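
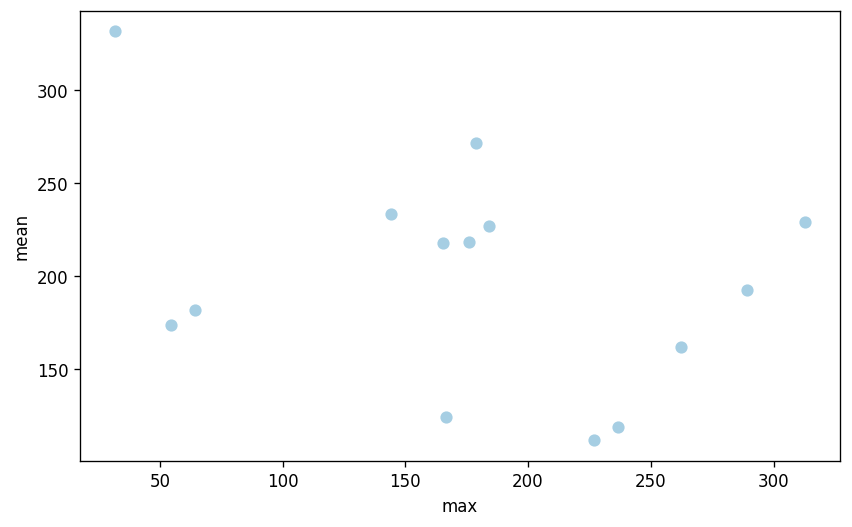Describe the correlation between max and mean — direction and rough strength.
Points are negatively correlated; weak (|r| ≈ 0.3).

negative, weak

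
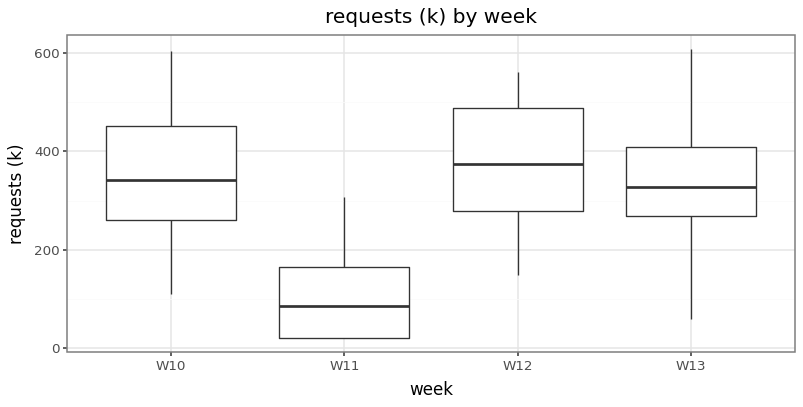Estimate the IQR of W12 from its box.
≈ 200

Q3 ≈ 500, Q1 ≈ 300; IQR ≈ 200.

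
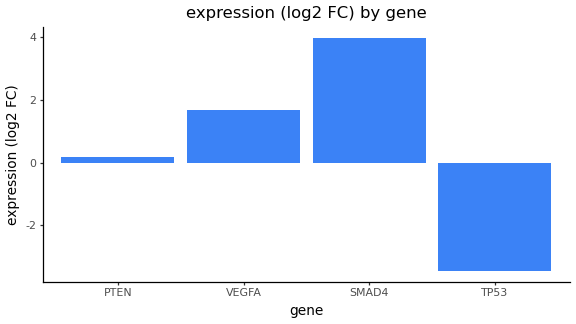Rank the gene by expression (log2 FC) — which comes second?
Top 3: SMAD4 ≈ 4, VEGFA ≈ 2, PTEN ≈ 0.

VEGFA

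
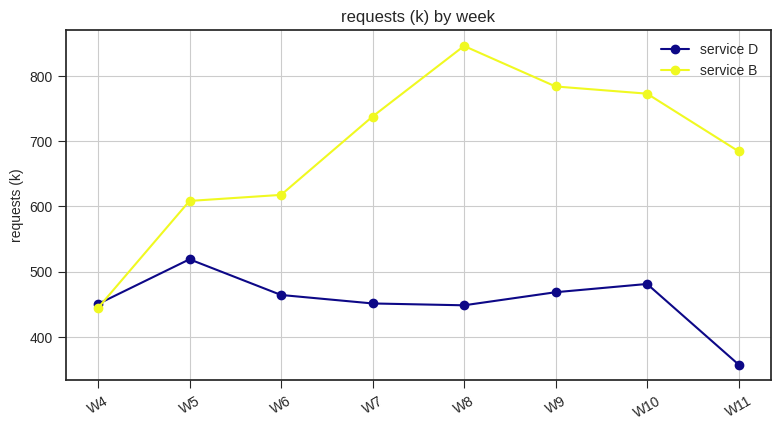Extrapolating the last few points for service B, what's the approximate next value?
Last three: 800, 750, 700 → slope ≈ -50/step → next ≈ 650.

≈ 650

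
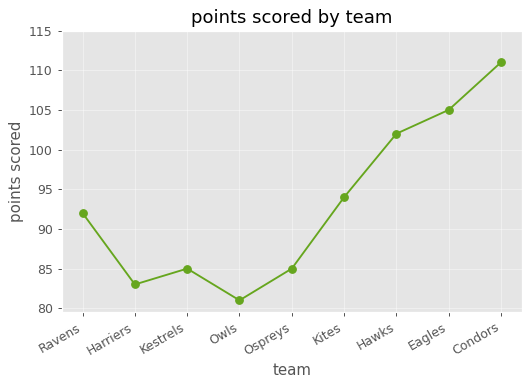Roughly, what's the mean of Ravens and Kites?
(90 + 95) / 2 ≈ 92.

≈ 92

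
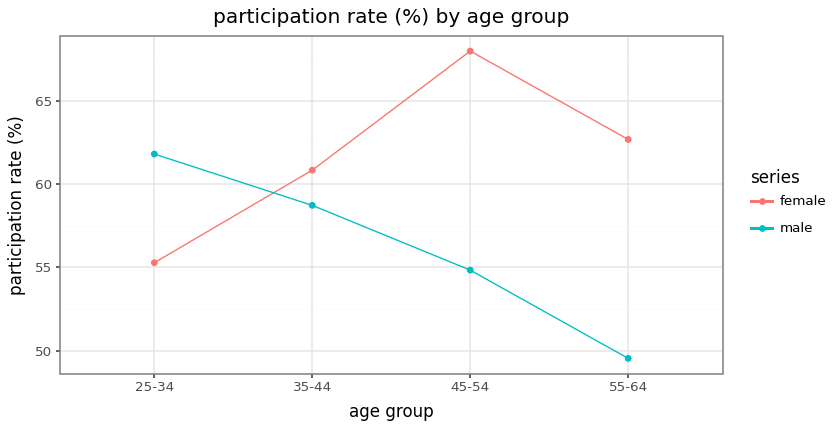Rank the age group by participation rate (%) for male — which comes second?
Top 3 for male: 25-34 ≈ 62, 35-44 ≈ 58, 45-54 ≈ 54.

35-44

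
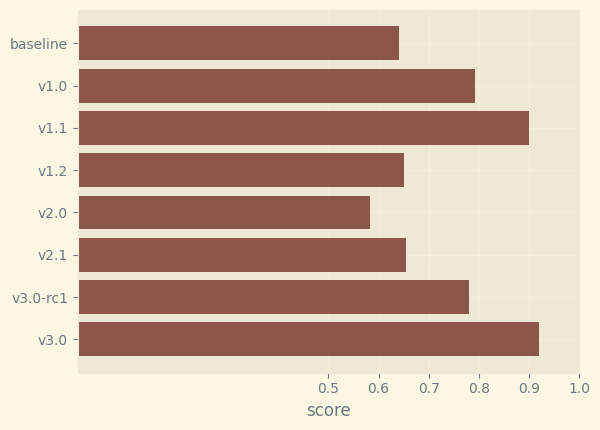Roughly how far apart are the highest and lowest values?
Max v3.0 ≈ 0.9, min v2.0 ≈ 0.6; range ≈ 0.3.

≈ 0.3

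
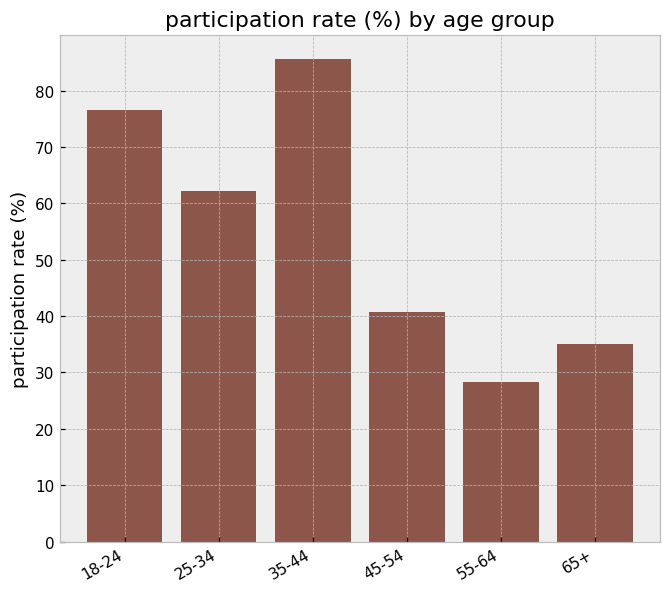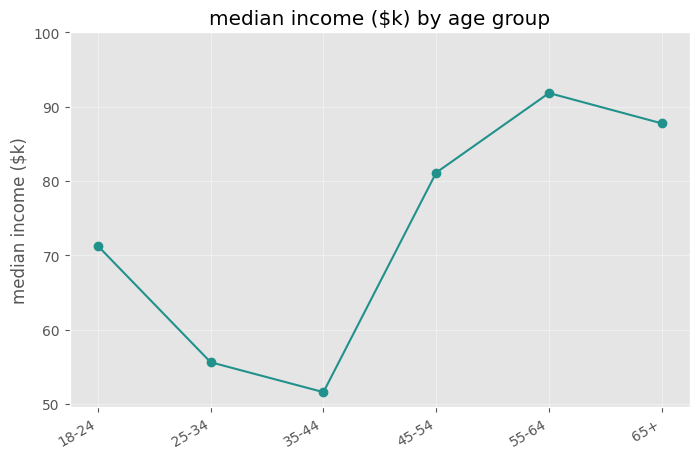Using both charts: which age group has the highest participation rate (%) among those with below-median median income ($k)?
Chart 2 median median income ($k) ≈ 80; below-median age groups: 18-24, 25-34, 35-44. Among those, 35-44 has the highest participation rate (%) (≈ 90).

35-44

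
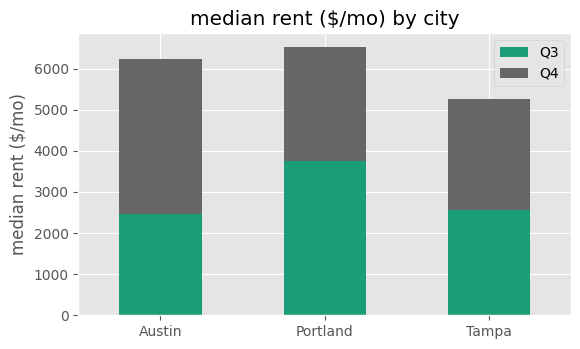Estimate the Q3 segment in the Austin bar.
≈ 2000

Q3 top ≈ 2000, bottom ≈ 0; segment ≈ 2000.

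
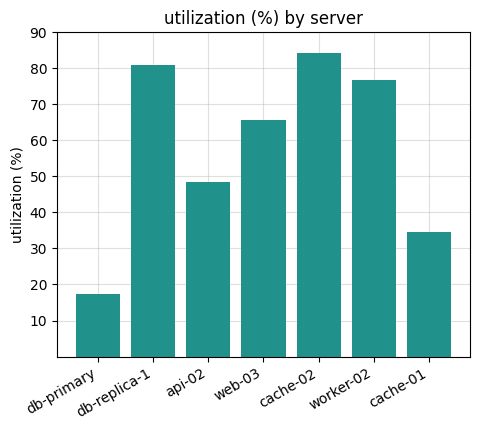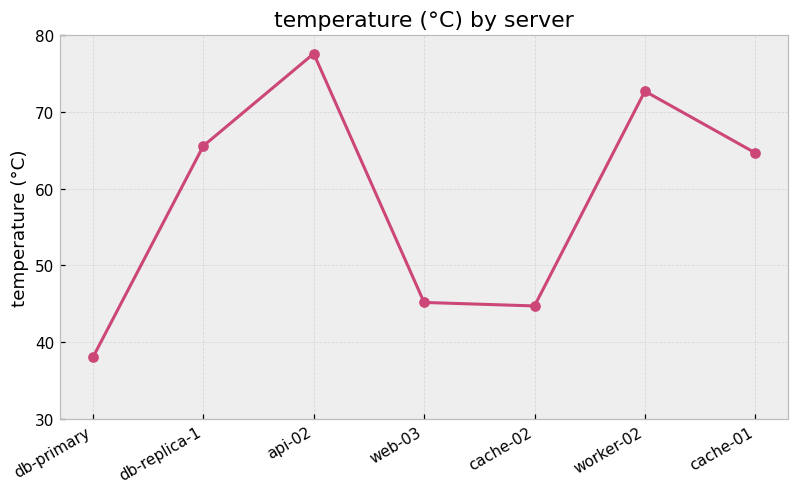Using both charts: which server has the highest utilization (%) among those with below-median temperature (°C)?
Chart 2 median temperature (°C) ≈ 60; below-median servers: db-primary, web-03, cache-02. Among those, cache-02 has the highest utilization (%) (≈ 80).

cache-02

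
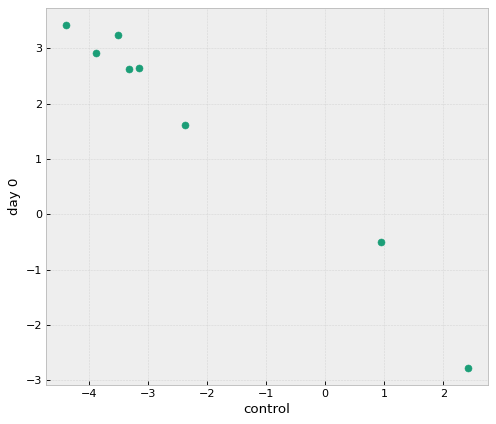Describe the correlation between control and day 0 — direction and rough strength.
Points are negatively correlated; strong (|r| ≈ 1.0).

negative, strong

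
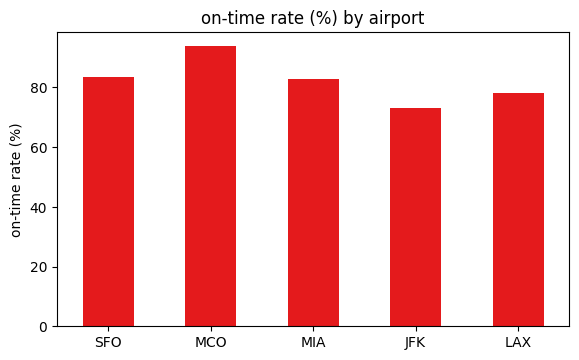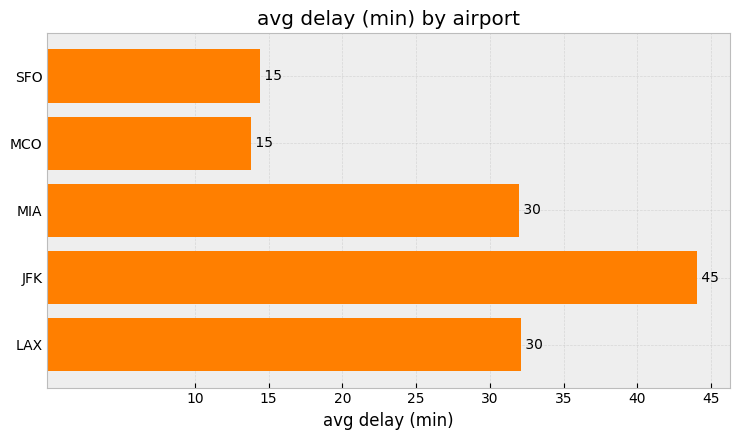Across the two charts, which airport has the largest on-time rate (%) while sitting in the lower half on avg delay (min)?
Chart 2 median avg delay (min) ≈ 30; below-median airports: SFO, MCO. Among those, MCO has the highest on-time rate (%) (≈ 90).

MCO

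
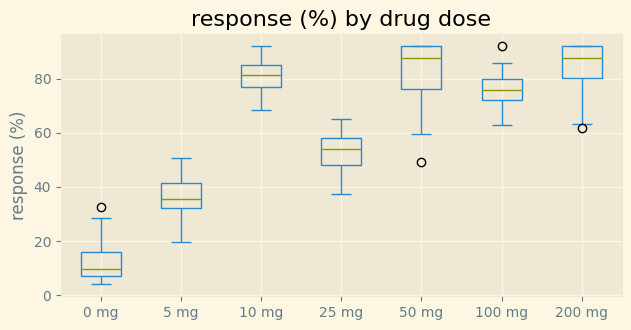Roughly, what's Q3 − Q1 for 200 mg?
Q3 ≈ 90, Q1 ≈ 80; IQR ≈ 10.

≈ 10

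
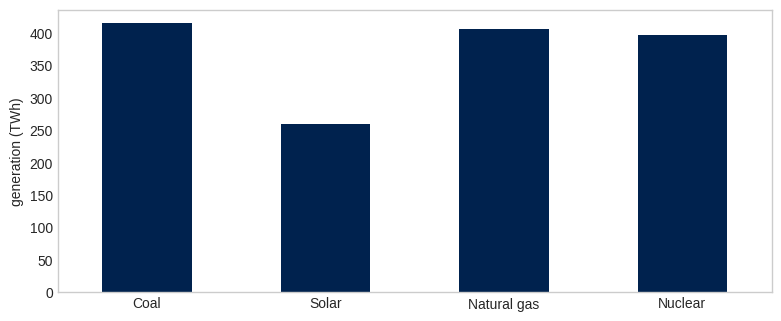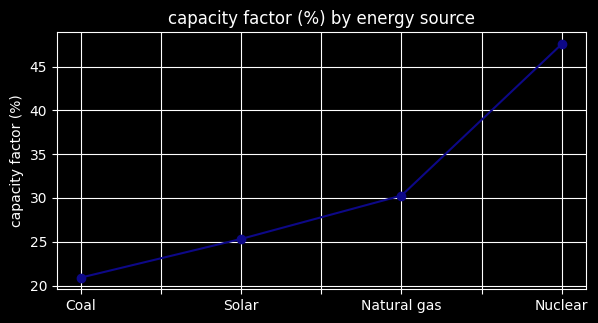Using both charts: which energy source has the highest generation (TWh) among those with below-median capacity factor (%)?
Chart 2 median capacity factor (%) ≈ 30; below-median energy sources: Coal, Solar. Among those, Coal has the highest generation (TWh) (≈ 400).

Coal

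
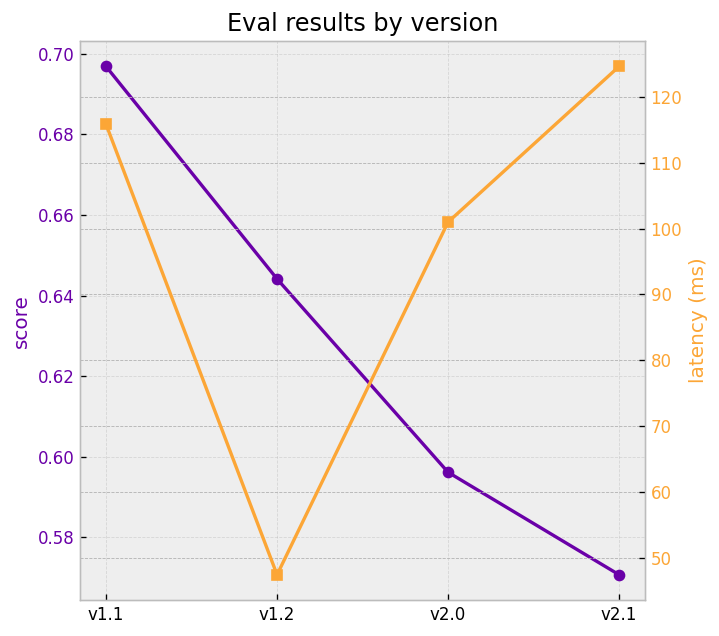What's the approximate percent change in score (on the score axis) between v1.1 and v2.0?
v1.1 ≈ 0.70, v2.0 ≈ 0.60; (0.60 − 0.70) / 0.70 ≈ -14.3%.

≈ -14.3%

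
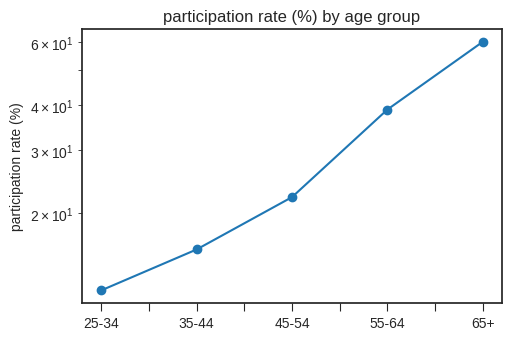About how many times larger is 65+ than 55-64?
65+ ≈ 60, 55-64 ≈ 40; 60/40 ≈ 1.5.

≈ 1.5×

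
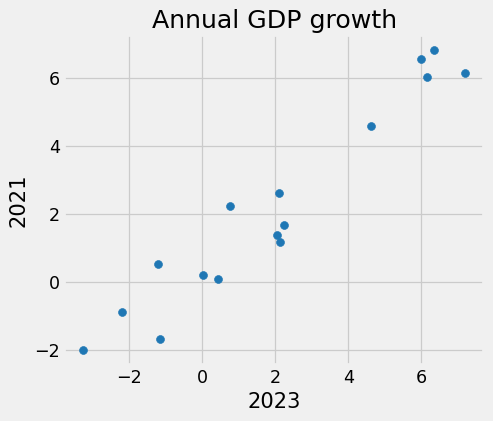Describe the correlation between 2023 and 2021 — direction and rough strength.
Points are positively correlated; strong (|r| ≈ 1.0).

positive, strong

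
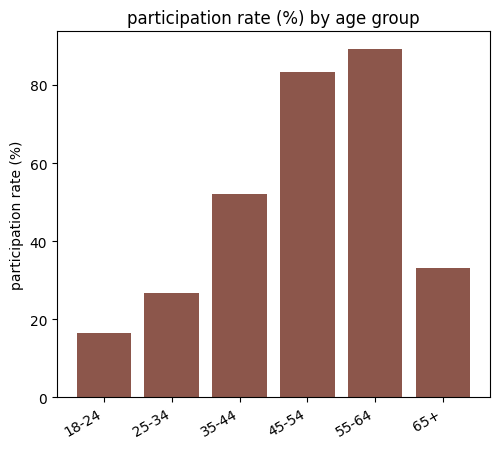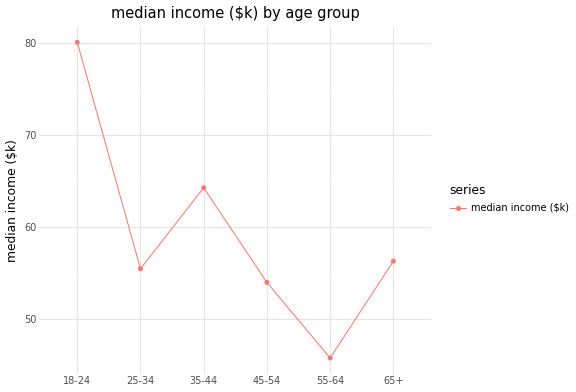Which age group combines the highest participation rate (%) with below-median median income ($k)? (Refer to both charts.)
55-64

Chart 2 median median income ($k) ≈ 60; below-median age groups: 25-34, 45-54, 55-64. Among those, 55-64 has the highest participation rate (%) (≈ 90).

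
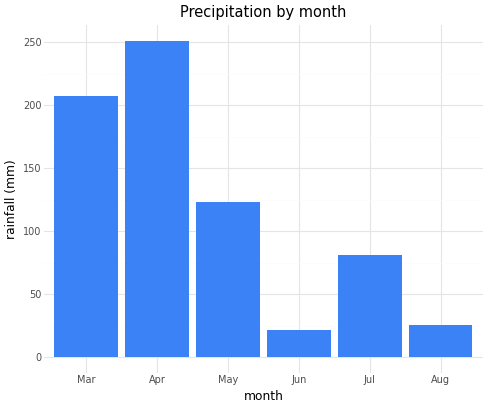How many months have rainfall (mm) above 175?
Above 175: Mar, Apr.

2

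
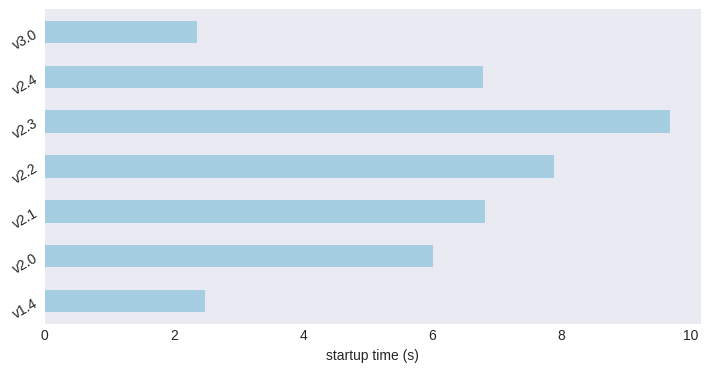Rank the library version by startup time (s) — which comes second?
v2.2

Top 3: v2.3 ≈ 10, v2.2 ≈ 8, v2.1 ≈ 7.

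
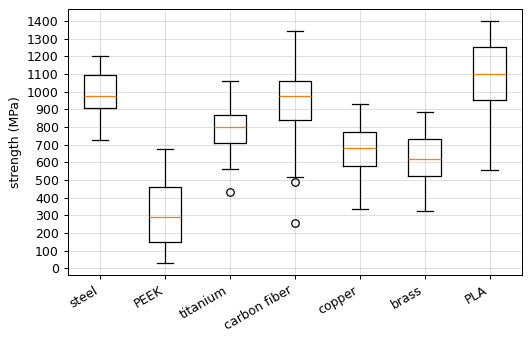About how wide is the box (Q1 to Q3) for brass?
Q3 ≈ 700, Q1 ≈ 500; IQR ≈ 200.

≈ 200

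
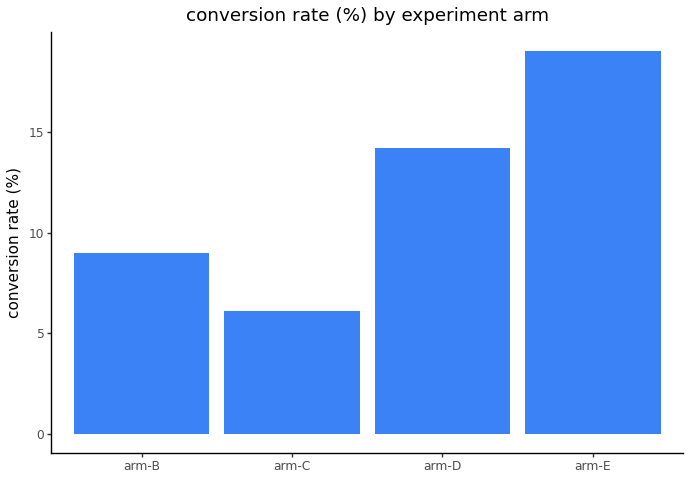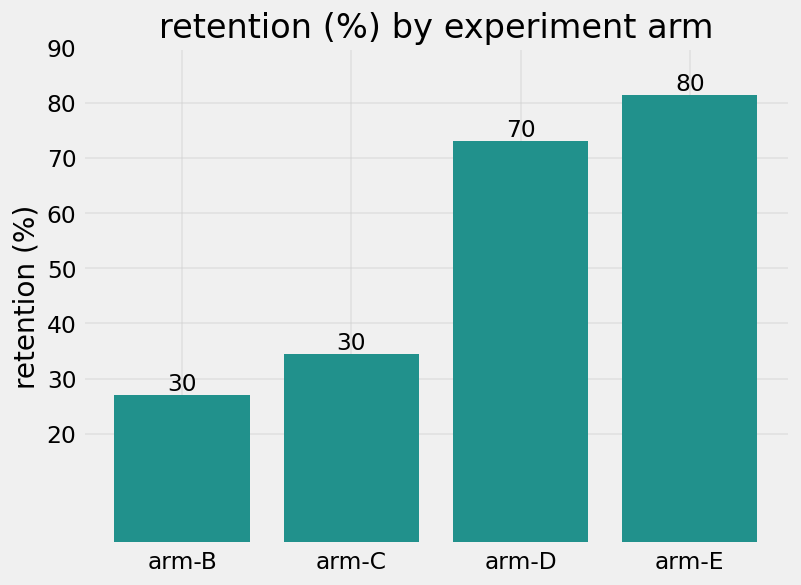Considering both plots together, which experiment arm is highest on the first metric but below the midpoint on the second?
arm-B

Chart 2 median retention (%) ≈ 50; below-median experiment arms: arm-B, arm-C. Among those, arm-B has the highest conversion rate (%) (≈ 8).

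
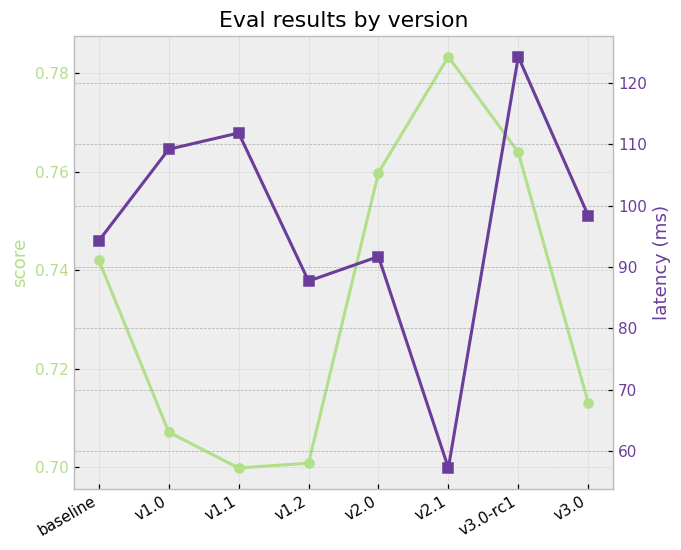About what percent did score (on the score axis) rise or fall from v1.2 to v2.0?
v1.2 ≈ 0.70, v2.0 ≈ 0.76; (0.76 − 0.70) / 0.70 ≈ +8.6%.

≈ +8.6%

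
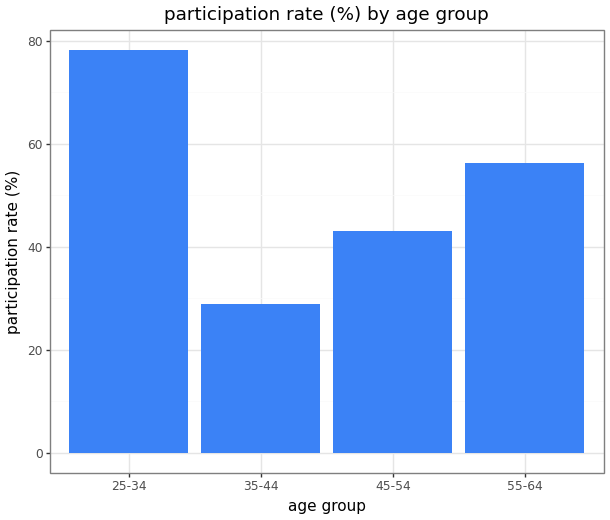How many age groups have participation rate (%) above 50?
Above 50: 25-34, 55-64.

2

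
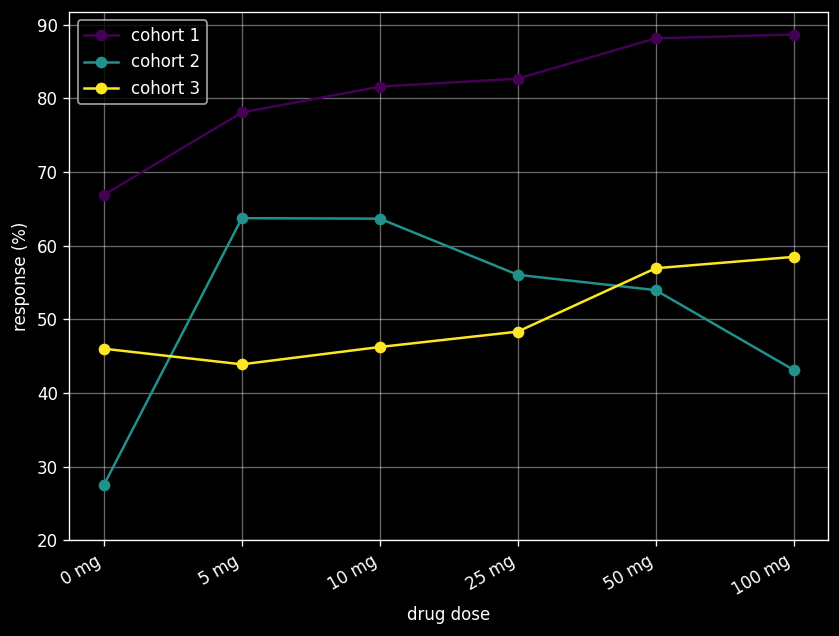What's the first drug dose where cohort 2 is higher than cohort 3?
5 mg

0 mg: cohort 2 ≈ 30 vs cohort 3 ≈ 50 (not yet); 5 mg: cohort 2 ≈ 60 vs cohort 3 ≈ 40 (first crossover).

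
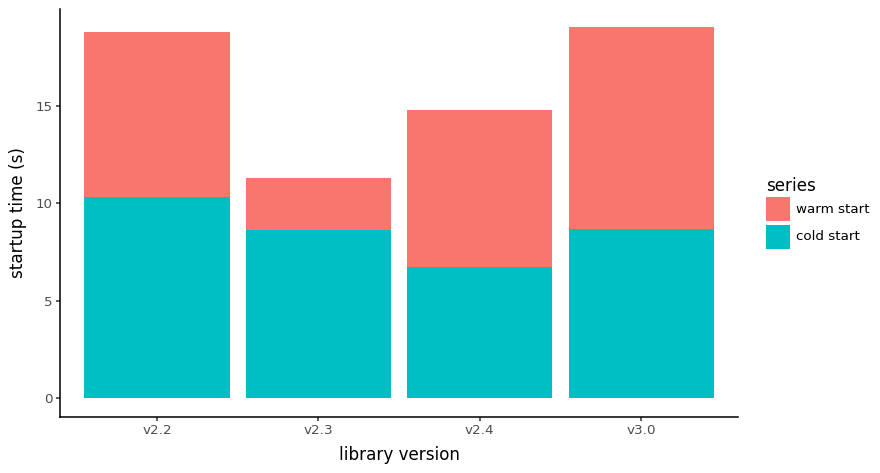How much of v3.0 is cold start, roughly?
cold start top ≈ 8, bottom ≈ 0; segment ≈ 8.

≈ 8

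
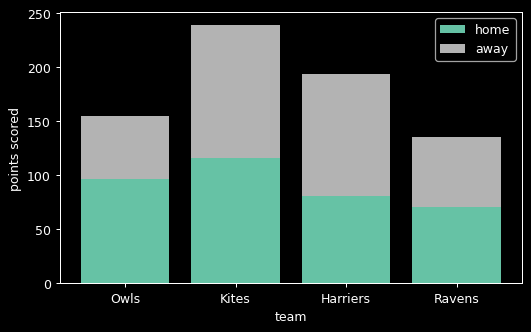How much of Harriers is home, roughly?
≈ 80

home top ≈ 80, bottom ≈ 0; segment ≈ 80.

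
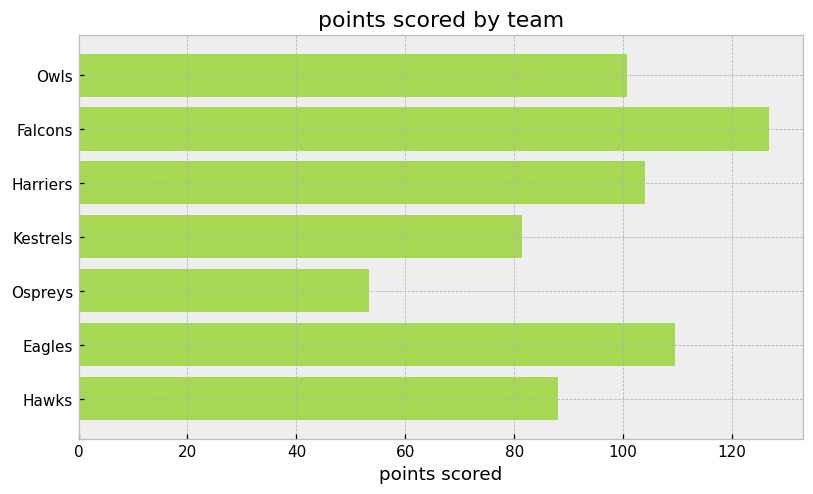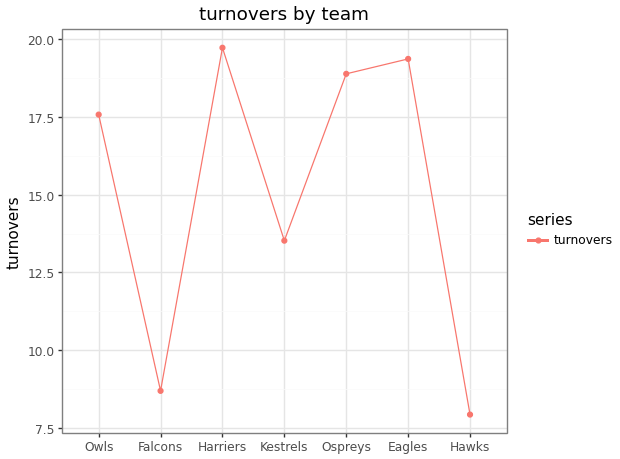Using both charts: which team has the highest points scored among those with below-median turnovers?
Falcons

Chart 2 median turnovers ≈ 18; below-median teams: Falcons, Kestrels, Hawks. Among those, Falcons has the highest points scored (≈ 120).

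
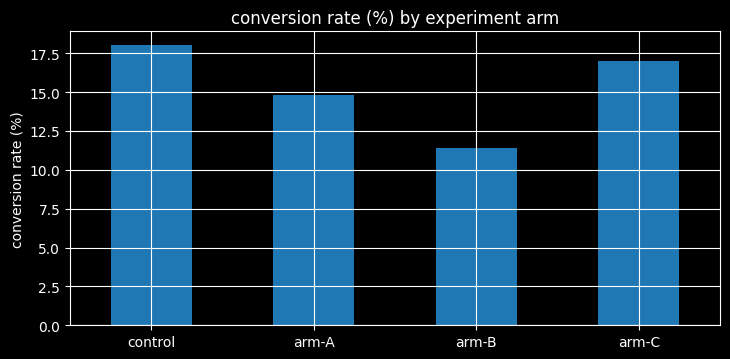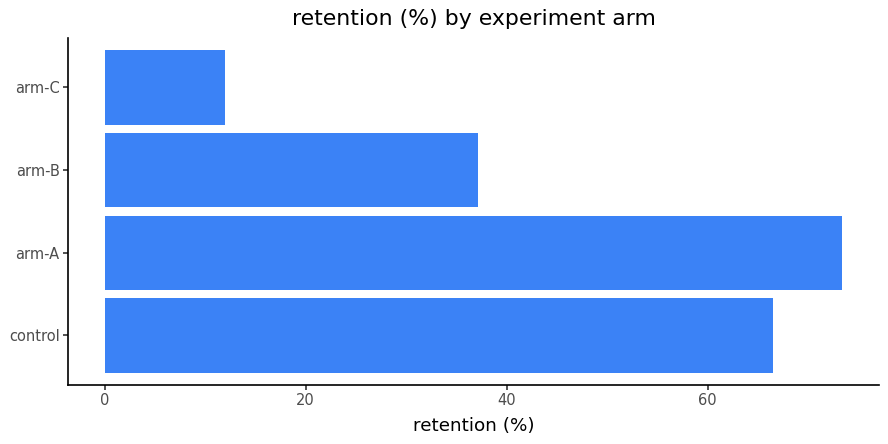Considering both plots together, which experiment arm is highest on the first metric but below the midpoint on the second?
Chart 2 median retention (%) ≈ 50; below-median experiment arms: arm-B, arm-C. Among those, arm-C has the highest conversion rate (%) (≈ 16).

arm-C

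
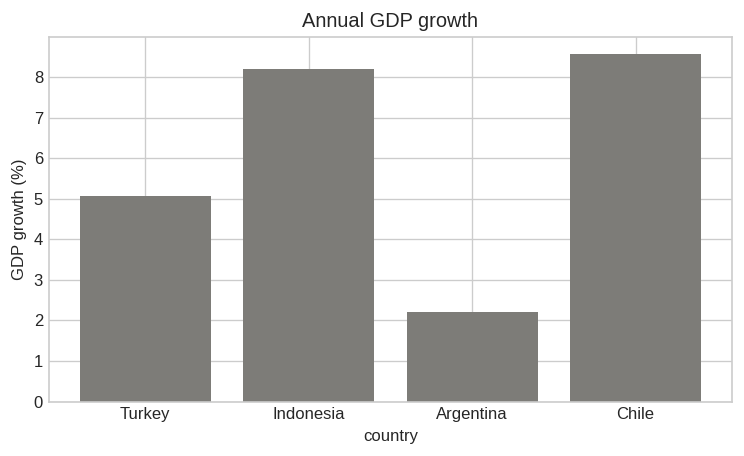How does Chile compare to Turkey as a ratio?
≈ 1.8×

Chile ≈ 9, Turkey ≈ 5; 9/5 ≈ 1.8.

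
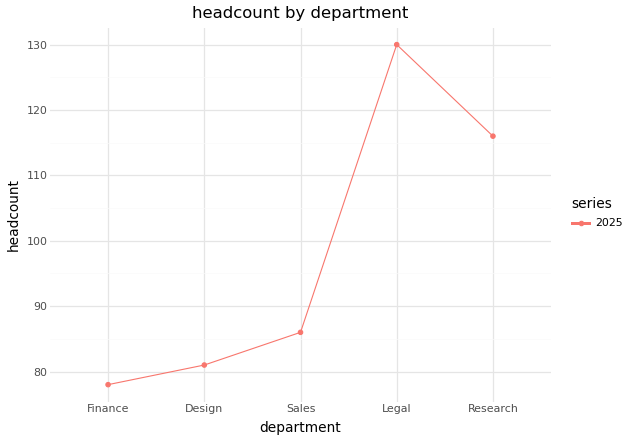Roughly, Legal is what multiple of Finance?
≈ 1.62×

Legal ≈ 130, Finance ≈ 80; 130/80 ≈ 1.62.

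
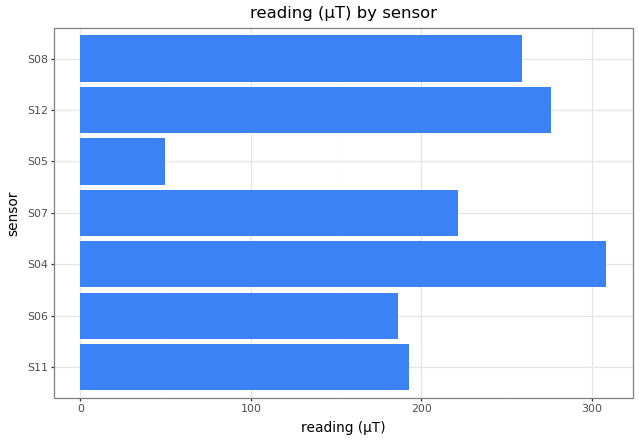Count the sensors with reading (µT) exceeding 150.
6

Above 150: S11, S06, S04, S07, S12, S08.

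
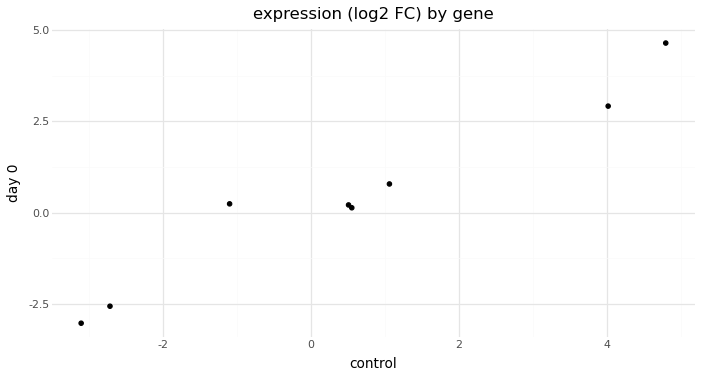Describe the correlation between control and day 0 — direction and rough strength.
Points are positively correlated; strong (|r| ≈ 1.0).

positive, strong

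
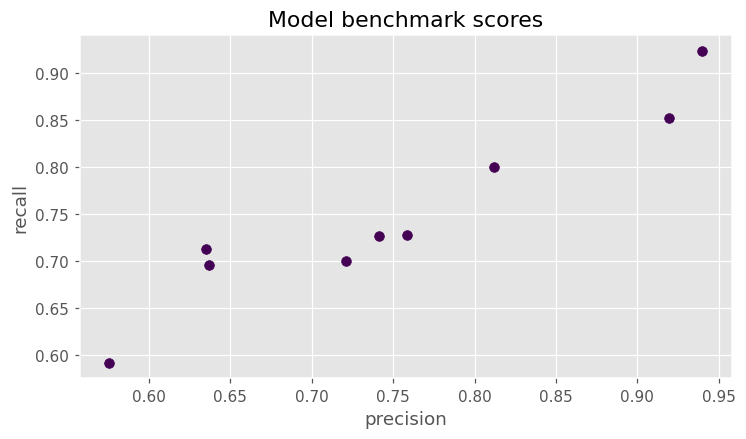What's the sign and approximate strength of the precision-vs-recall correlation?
Points are positively correlated; strong (|r| ≈ 0.9).

positive, strong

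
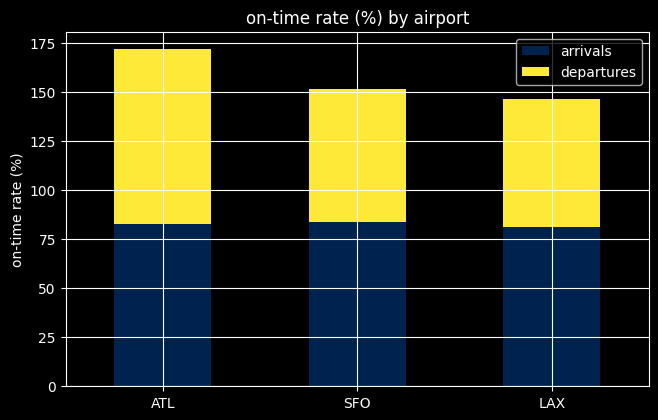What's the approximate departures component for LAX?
departures top ≈ 140, bottom ≈ 80; segment ≈ 60.

≈ 60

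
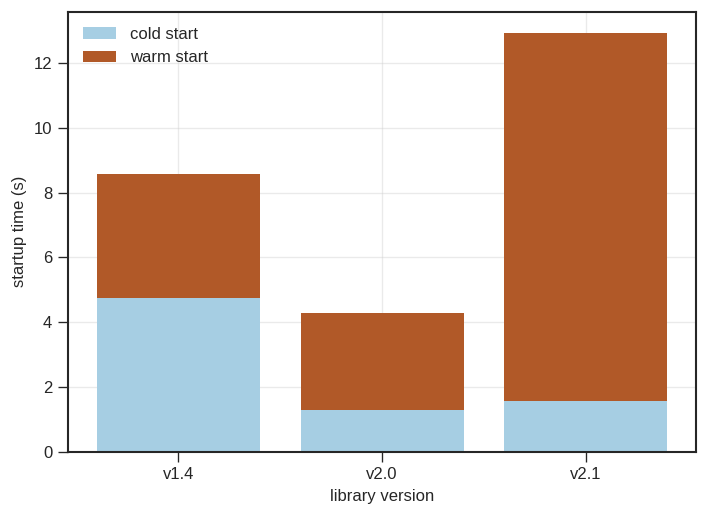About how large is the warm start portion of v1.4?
warm start top ≈ 8, bottom ≈ 4; segment ≈ 4.

≈ 4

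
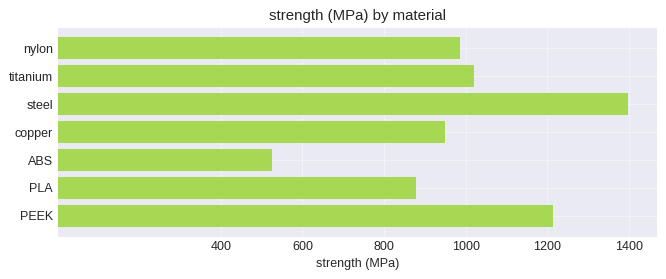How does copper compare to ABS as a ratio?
≈ 1.67×

copper ≈ 1000, ABS ≈ 600; 1000/600 ≈ 1.67.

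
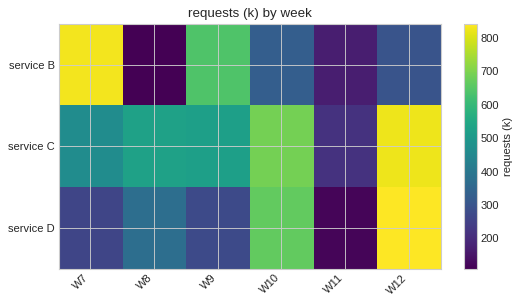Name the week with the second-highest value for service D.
W10

Top 3 for service D: W12 ≈ 800, W10 ≈ 700, W8 ≈ 400.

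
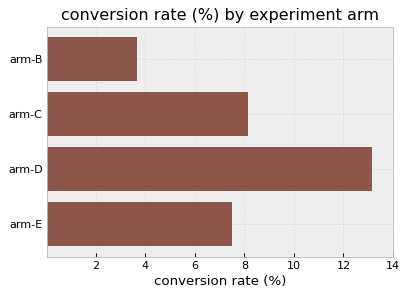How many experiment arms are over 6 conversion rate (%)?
Above 6: arm-C, arm-D, arm-E.

3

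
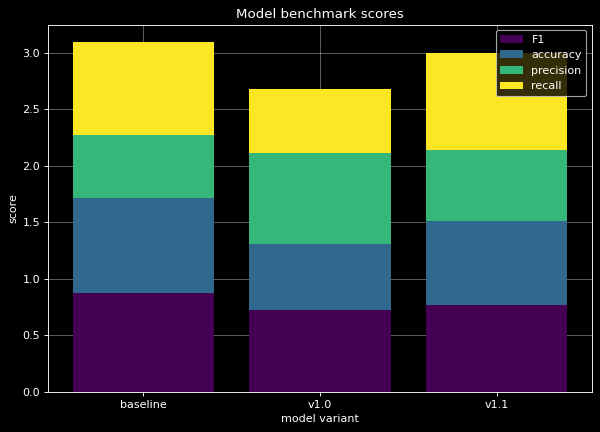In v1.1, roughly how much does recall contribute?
≈ 1.0

recall top ≈ 3.0, bottom ≈ 2.0; segment ≈ 1.0.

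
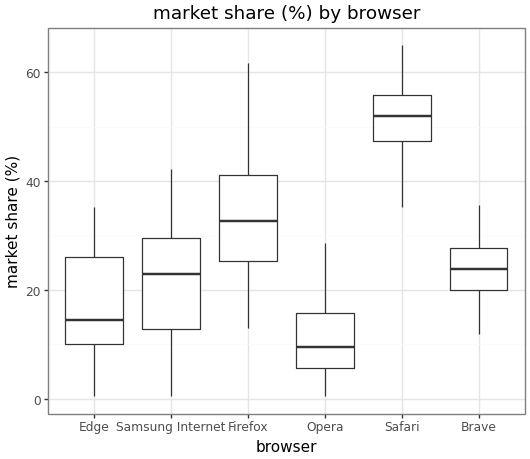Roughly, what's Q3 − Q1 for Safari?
≈ 10

Q3 ≈ 55, Q1 ≈ 45; IQR ≈ 10.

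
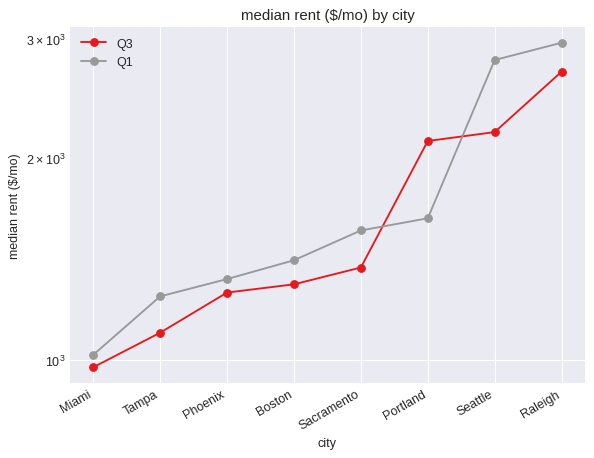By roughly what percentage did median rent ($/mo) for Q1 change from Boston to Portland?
≈ +14.3%

Boston ≈ 1400, Portland ≈ 1600; (1600 − 1400) / 1400 ≈ +14.3%.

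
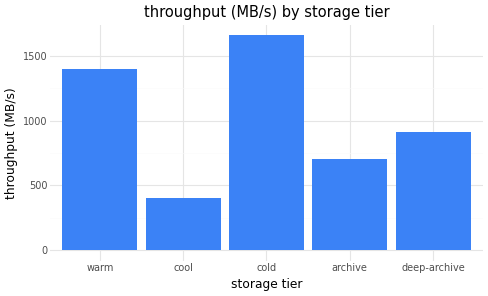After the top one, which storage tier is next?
warm

Top 3: cold ≈ 1600, warm ≈ 1400, deep-archive ≈ 1000.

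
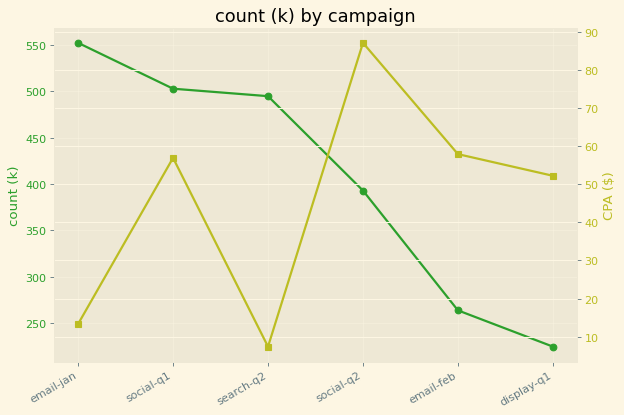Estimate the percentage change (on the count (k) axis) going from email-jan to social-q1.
email-jan ≈ 550, social-q1 ≈ 500; (500 − 550) / 550 ≈ -9.1%.

≈ -9.1%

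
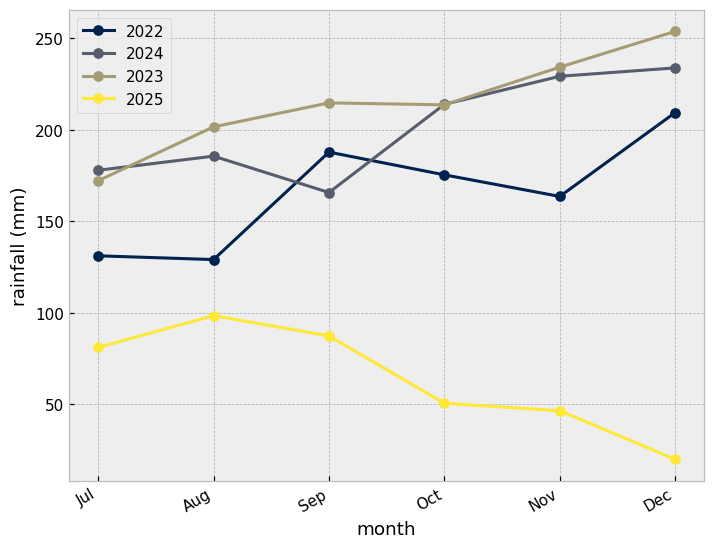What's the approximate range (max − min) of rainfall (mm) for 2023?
Max Dec ≈ 260, min Jul ≈ 180; range ≈ 80.

≈ 80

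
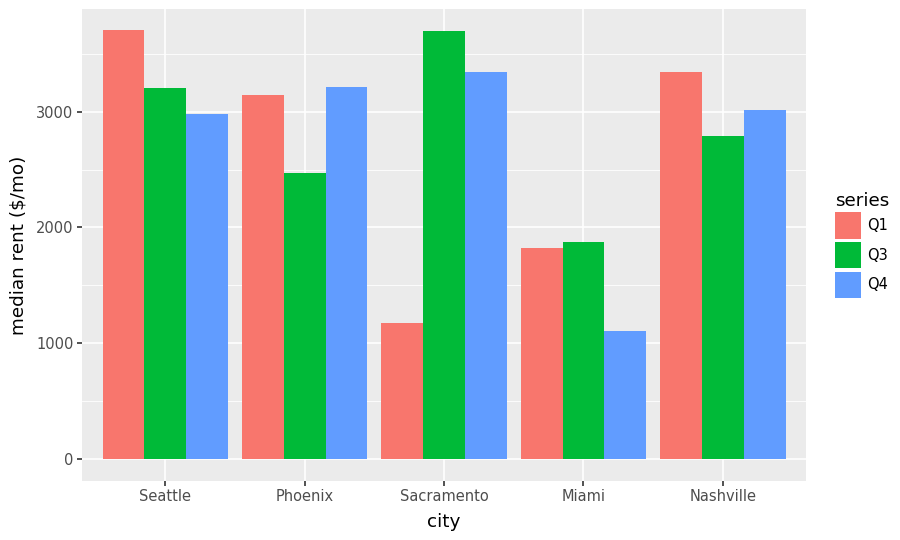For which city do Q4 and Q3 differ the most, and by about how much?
Miami: Q4 ≈ 1000, Q3 ≈ 2000 → gap ≈ 1000. Next-largest (Phoenix) is only ≈ 500.

Miami, ≈ 1000 $/mo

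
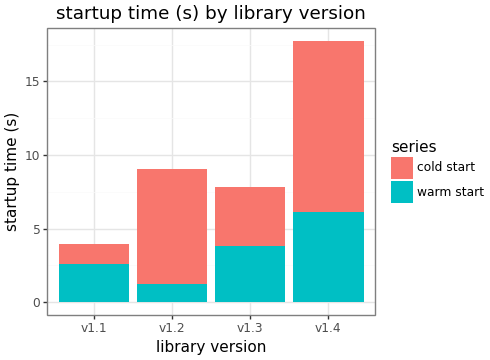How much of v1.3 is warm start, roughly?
warm start top ≈ 4, bottom ≈ 0; segment ≈ 4.

≈ 4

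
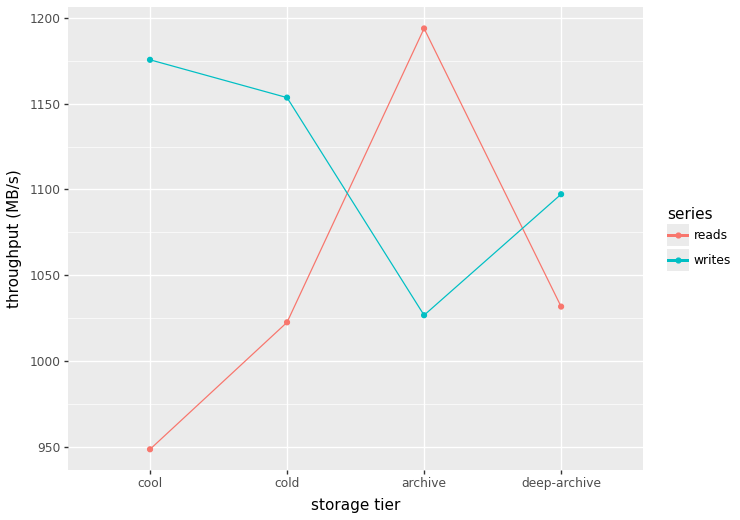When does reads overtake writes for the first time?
cold: reads ≈ 1025 vs writes ≈ 1150 (not yet); archive: reads ≈ 1200 vs writes ≈ 1025 (first crossover).

archive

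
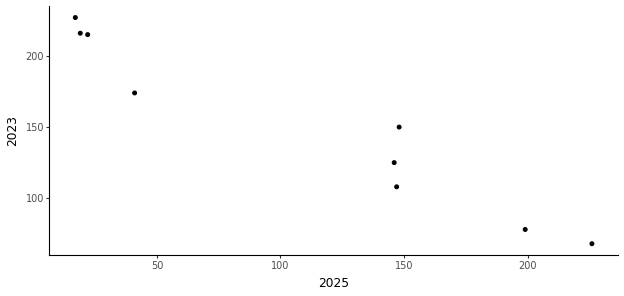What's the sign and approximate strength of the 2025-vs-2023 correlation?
Points are negatively correlated; strong (|r| ≈ 1.0).

negative, strong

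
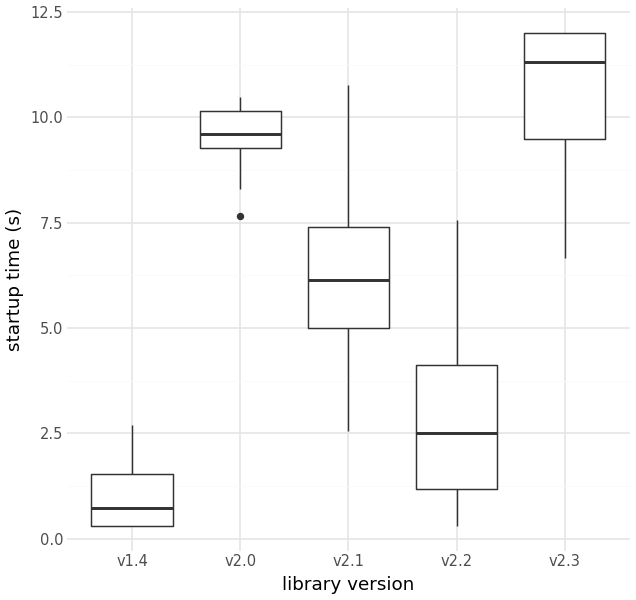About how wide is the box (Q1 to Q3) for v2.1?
≈ 2

Q3 ≈ 7, Q1 ≈ 5; IQR ≈ 2.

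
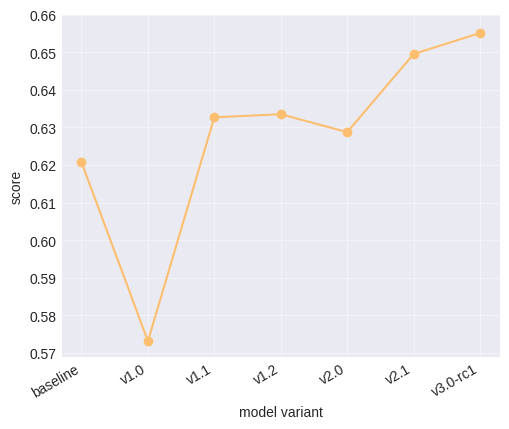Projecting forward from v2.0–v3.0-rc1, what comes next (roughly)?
≈ 0.675

Last three: 0.63, 0.65, 0.66 → slope ≈ 0.015/step → next ≈ 0.675.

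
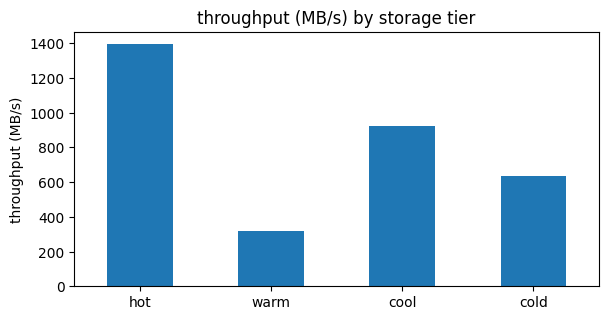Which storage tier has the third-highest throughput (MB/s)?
cold

Top 4: hot ≈ 1400, cool ≈ 1000, cold ≈ 600, warm ≈ 400.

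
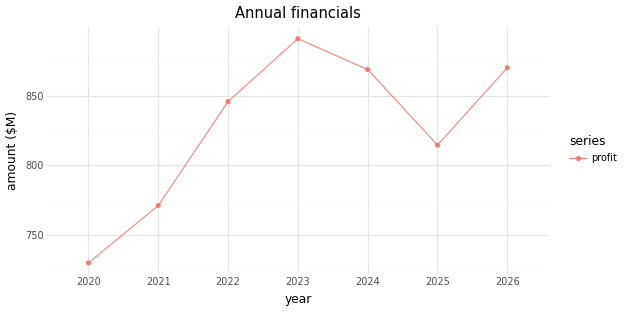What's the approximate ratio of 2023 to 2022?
≈ 1.07×

2023 ≈ 900, 2022 ≈ 840; 900/840 ≈ 1.07.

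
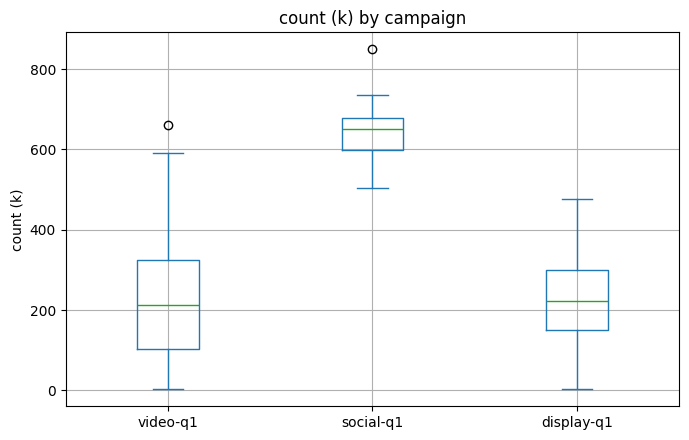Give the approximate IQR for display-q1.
Q3 ≈ 300, Q1 ≈ 150; IQR ≈ 150.

≈ 150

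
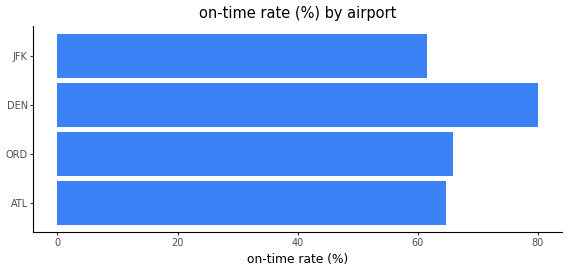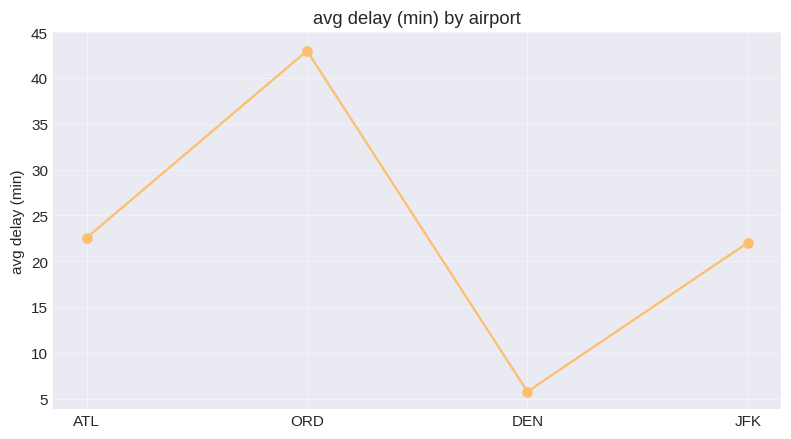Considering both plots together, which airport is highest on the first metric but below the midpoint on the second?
DEN

Chart 2 median avg delay (min) ≈ 20; below-median airports: DEN, JFK. Among those, DEN has the highest on-time rate (%) (≈ 80).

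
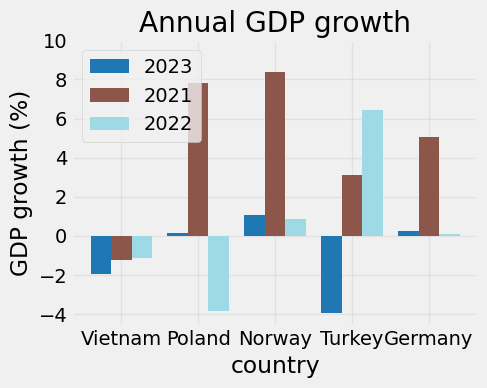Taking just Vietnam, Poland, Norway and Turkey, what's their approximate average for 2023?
≈ -1

(-2 + 0 + 2 + -4) / 4 ≈ -1.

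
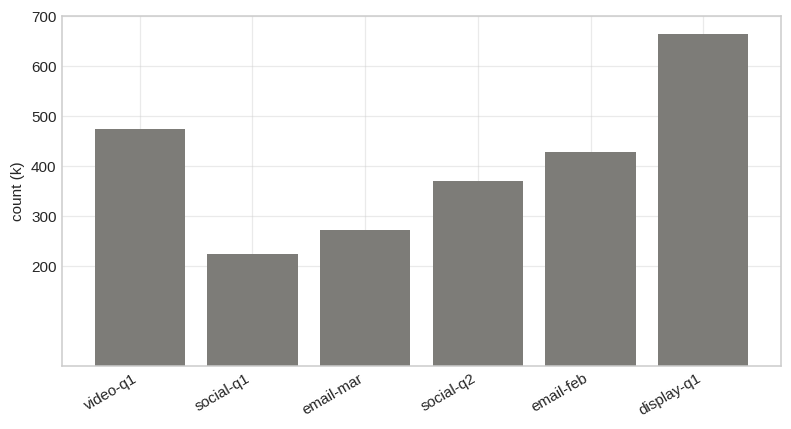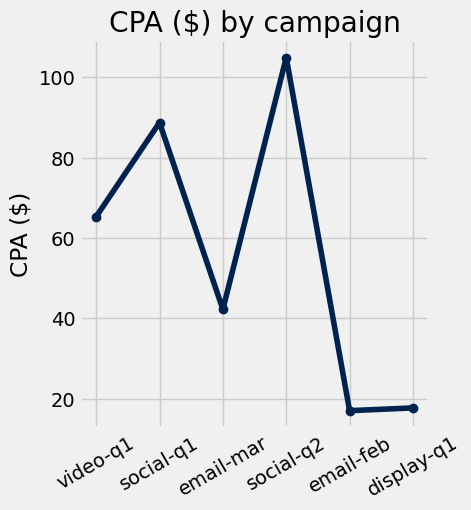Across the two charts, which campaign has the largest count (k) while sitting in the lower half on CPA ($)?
Chart 2 median CPA ($) ≈ 50; below-median campaigns: email-mar, email-feb, display-q1. Among those, display-q1 has the highest count (k) (≈ 700).

display-q1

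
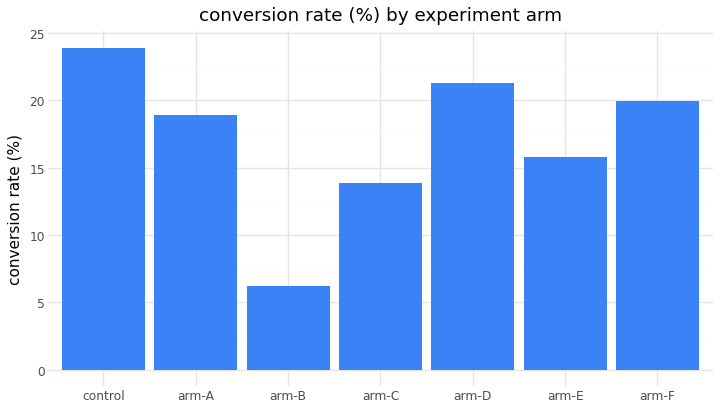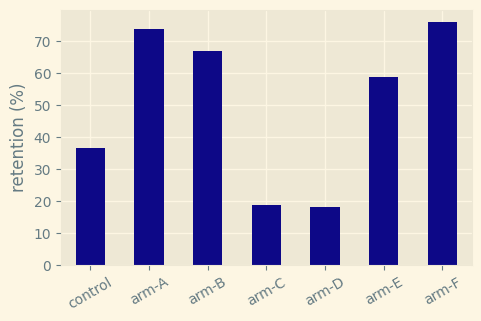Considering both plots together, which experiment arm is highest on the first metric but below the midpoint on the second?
Chart 2 median retention (%) ≈ 60; below-median experiment arms: control, arm-C, arm-D. Among those, control has the highest conversion rate (%) (≈ 25).

control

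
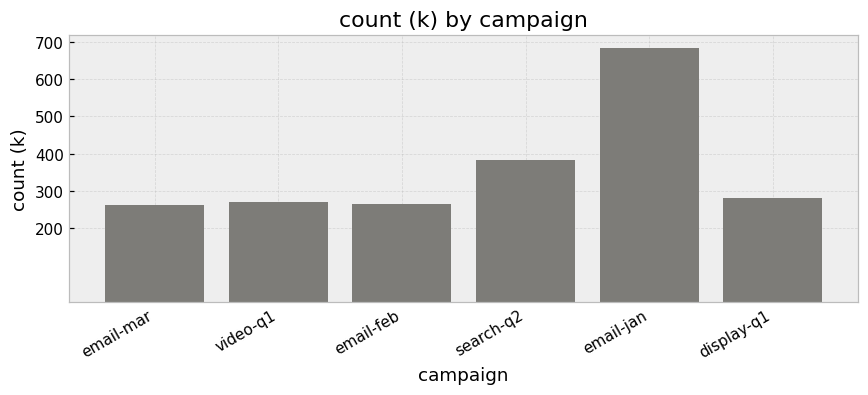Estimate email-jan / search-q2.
email-jan ≈ 700, search-q2 ≈ 400; 700/400 ≈ 1.75.

≈ 1.75×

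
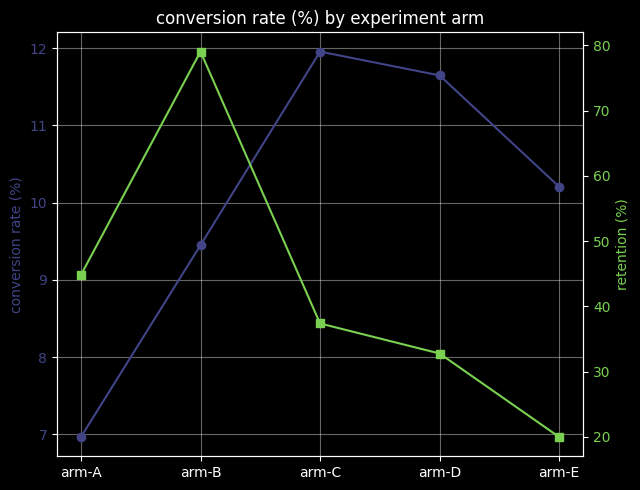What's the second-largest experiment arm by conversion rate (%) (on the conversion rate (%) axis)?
arm-D

Top 3 (on the conversion rate (%) axis): arm-C ≈ 12.0, arm-D ≈ 11.5, arm-E ≈ 10.0.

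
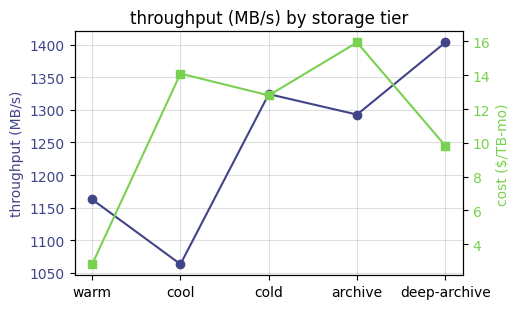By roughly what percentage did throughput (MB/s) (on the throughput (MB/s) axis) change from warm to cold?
≈ +13%

warm ≈ 1150, cold ≈ 1300; (1300 − 1150) / 1150 ≈ +13%.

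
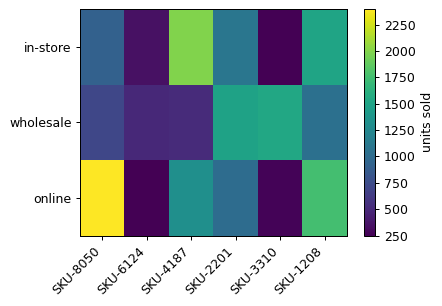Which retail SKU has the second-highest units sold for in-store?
Top 3 for in-store: SKU-4187 ≈ 2000, SKU-1208 ≈ 1600, SKU-2201 ≈ 1000.

SKU-1208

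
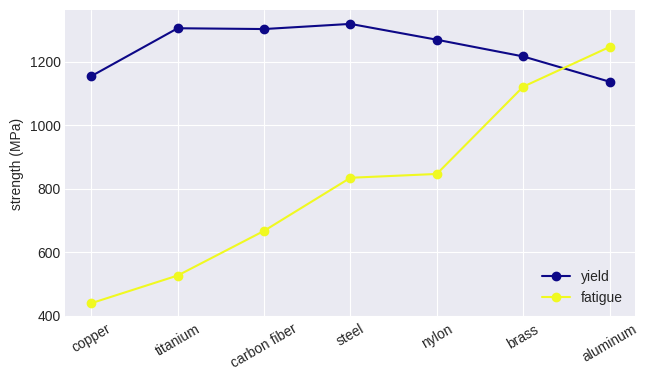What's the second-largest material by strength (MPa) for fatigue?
Top 3 for fatigue: aluminum ≈ 1200, brass ≈ 1100, nylon ≈ 800.

brass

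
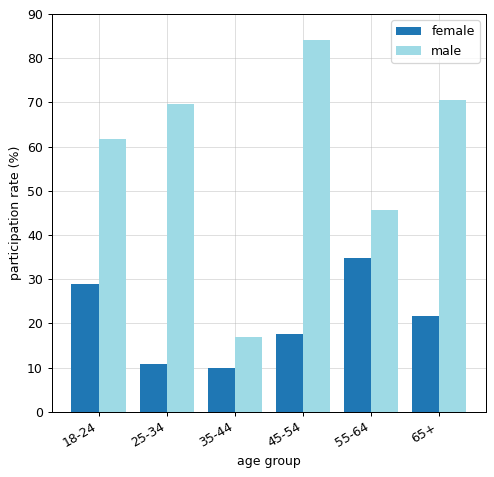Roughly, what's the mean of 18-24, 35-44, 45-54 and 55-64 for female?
(30 + 10 + 20 + 30) / 4 ≈ 22.

≈ 22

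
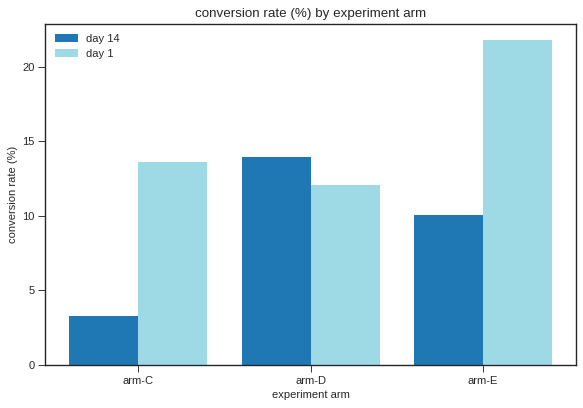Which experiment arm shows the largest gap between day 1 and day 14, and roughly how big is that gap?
arm-E, ≈ 12 %

arm-E: day 1 ≈ 22, day 14 ≈ 10 → gap ≈ 12. Next-largest (arm-C) is only ≈ 10.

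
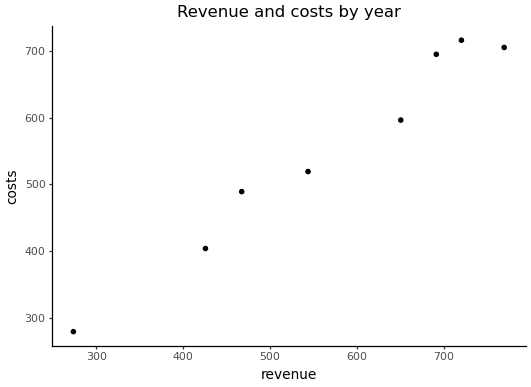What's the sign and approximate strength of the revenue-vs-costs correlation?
Points are positively correlated; strong (|r| ≈ 1.0).

positive, strong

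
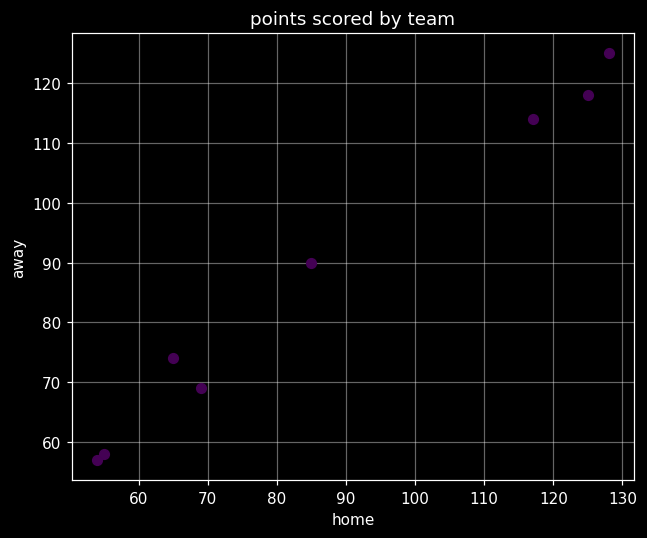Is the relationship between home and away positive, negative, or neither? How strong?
positive, strong

Points are positively correlated; strong (|r| ≈ 1.0).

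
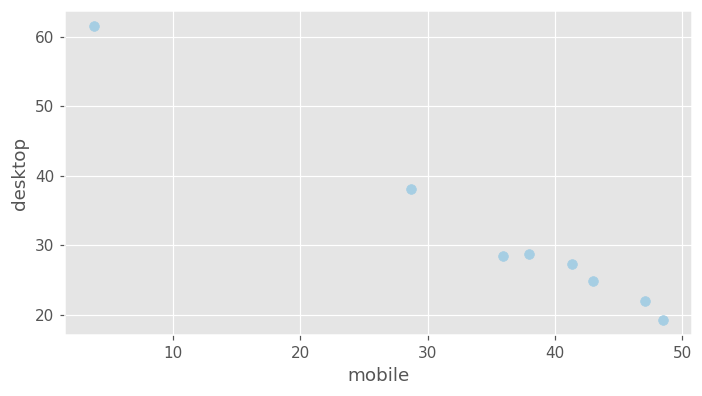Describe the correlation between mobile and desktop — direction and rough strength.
negative, strong

Points are negatively correlated; strong (|r| ≈ 1.0).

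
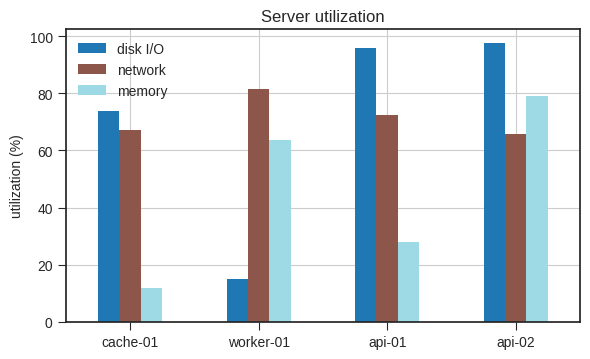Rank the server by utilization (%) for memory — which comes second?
worker-01

Top 3 for memory: api-02 ≈ 80, worker-01 ≈ 60, api-01 ≈ 30.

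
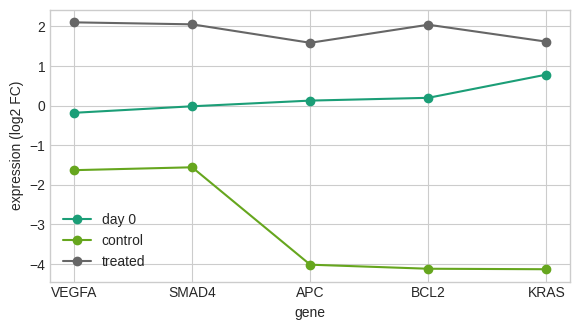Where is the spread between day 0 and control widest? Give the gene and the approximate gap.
KRAS: day 0 ≈ 1, control ≈ -4 → gap ≈ 5. Next-largest (BCL2) is only ≈ 4.

KRAS, ≈ 5 log2 FC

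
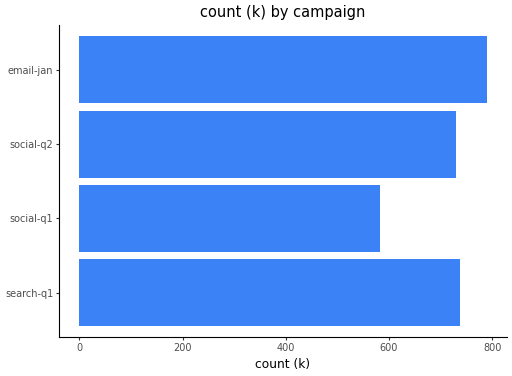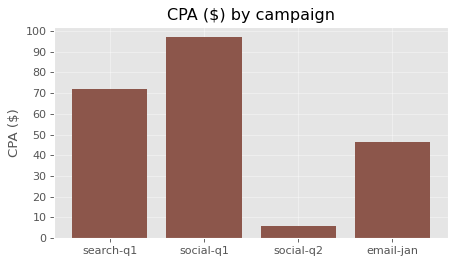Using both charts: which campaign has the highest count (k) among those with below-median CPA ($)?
email-jan

Chart 2 median CPA ($) ≈ 60; below-median campaigns: social-q2, email-jan. Among those, email-jan has the highest count (k) (≈ 800).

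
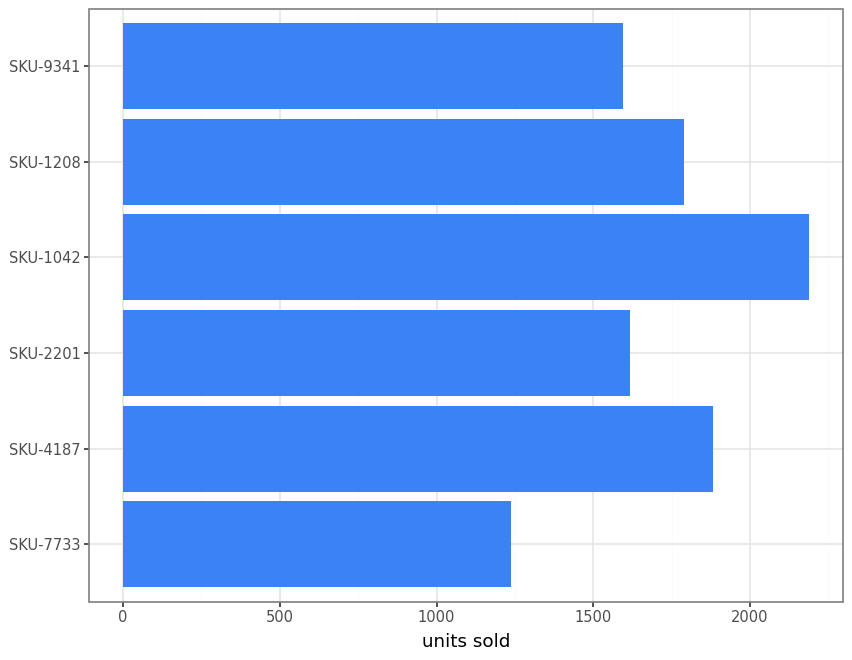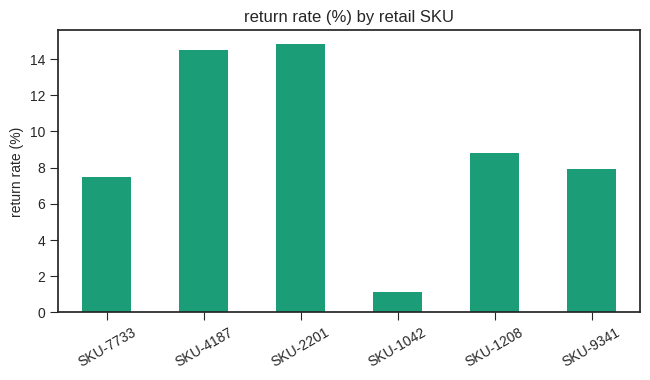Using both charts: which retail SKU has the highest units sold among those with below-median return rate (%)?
Chart 2 median return rate (%) ≈ 8; below-median retail SKUs: SKU-7733, SKU-1042, SKU-9341. Among those, SKU-1042 has the highest units sold (≈ 2000).

SKU-1042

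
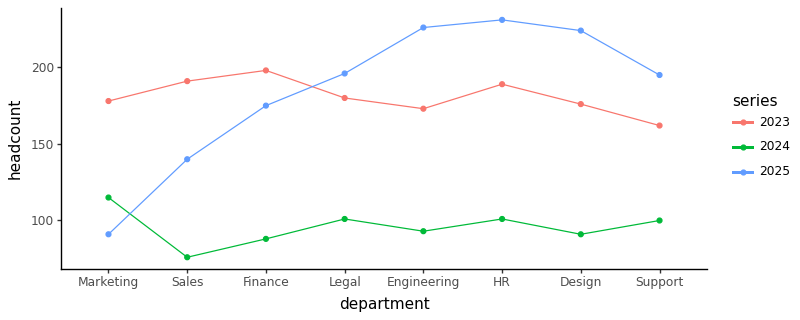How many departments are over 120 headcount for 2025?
7

Above 120: Sales, Finance, Legal, Engineering, HR, Design, Support.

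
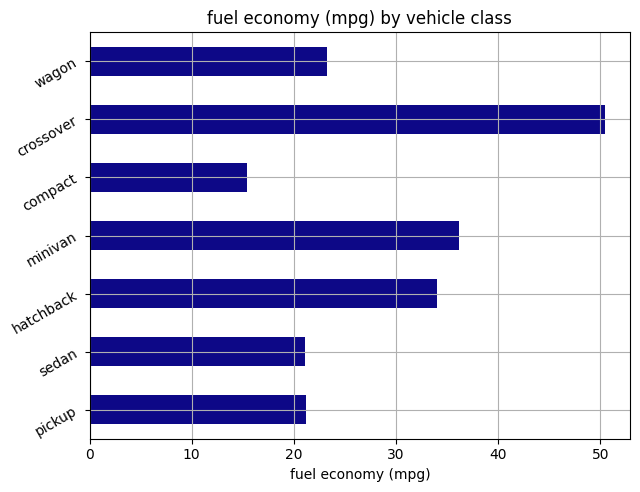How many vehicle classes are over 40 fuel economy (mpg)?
Above 40: crossover.

1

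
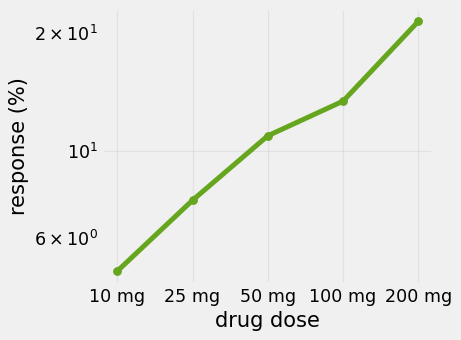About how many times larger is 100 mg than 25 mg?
100 mg ≈ 14, 25 mg ≈ 8; 14/8 ≈ 1.75.

≈ 1.75×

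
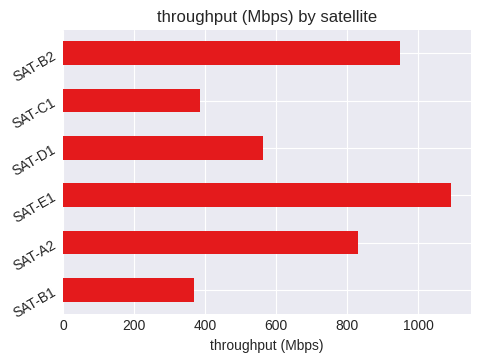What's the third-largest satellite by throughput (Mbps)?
Top 4: SAT-E1 ≈ 1100, SAT-B2 ≈ 900, SAT-A2 ≈ 800, SAT-D1 ≈ 600.

SAT-A2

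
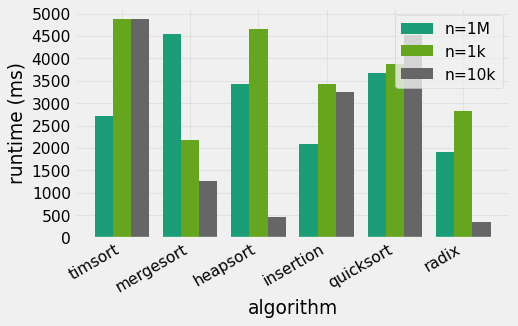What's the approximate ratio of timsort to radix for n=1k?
≈ 1.67×

timsort ≈ 5000, radix ≈ 3000; 5000/3000 ≈ 1.67.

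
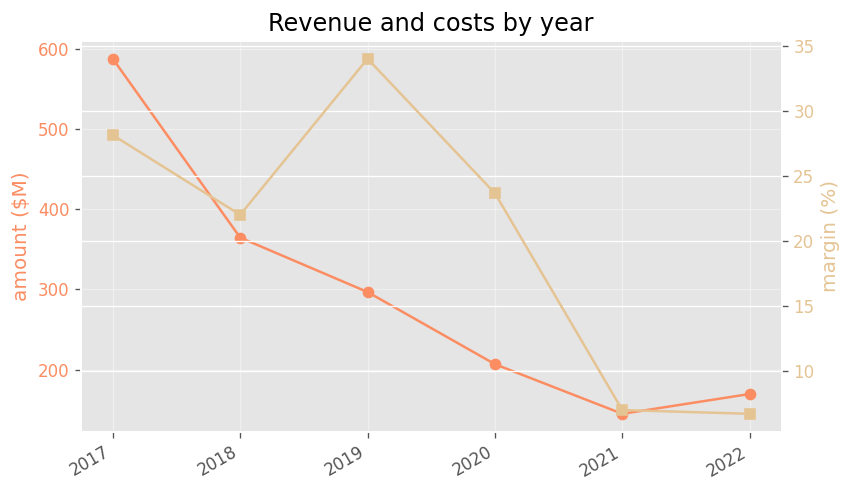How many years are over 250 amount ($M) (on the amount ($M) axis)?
Above 250: 2017, 2018, 2019.

3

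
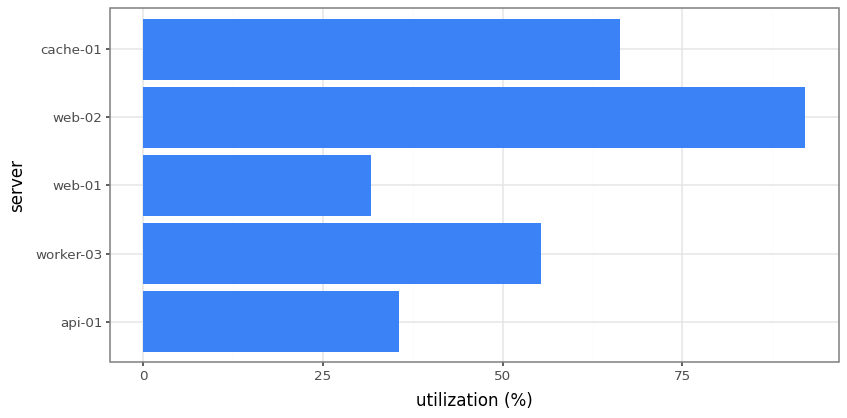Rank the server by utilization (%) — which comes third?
Top 4: web-02 ≈ 90, cache-01 ≈ 70, worker-03 ≈ 60, api-01 ≈ 40.

worker-03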